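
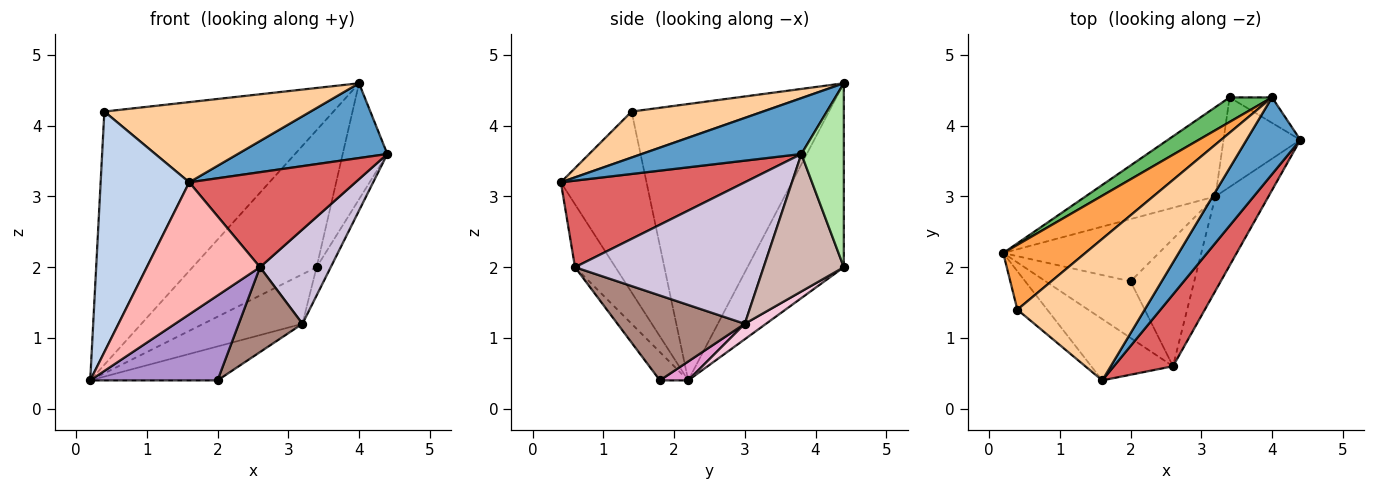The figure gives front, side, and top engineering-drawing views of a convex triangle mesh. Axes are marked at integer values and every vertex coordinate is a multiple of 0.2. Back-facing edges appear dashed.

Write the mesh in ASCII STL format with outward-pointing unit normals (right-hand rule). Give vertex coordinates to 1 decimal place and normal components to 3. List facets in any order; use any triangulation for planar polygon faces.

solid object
 facet normal 0.597 -0.559 0.575
  outer loop
   vertex 4.0 4.4 4.6
   vertex 1.6 0.4 3.2
   vertex 4.4 3.8 3.6
  endloop
 endfacet
 facet normal -0.690 -0.714 -0.114
  outer loop
   vertex 0.4 1.4 4.2
   vertex 0.2 2.2 0.4
   vertex 1.6 0.4 3.2
  endloop
 endfacet
 facet normal -0.641 0.744 0.190
  outer loop
   vertex 0.4 1.4 4.2
   vertex 4.0 4.4 4.6
   vertex 0.2 2.2 0.4
  endloop
 endfacet
 facet normal 0.300 -0.470 0.830
  outer loop
   vertex 0.4 1.4 4.2
   vertex 1.6 0.4 3.2
   vertex 4.0 4.4 4.6
  endloop
 endfacet
 facet normal -0.608 0.782 0.140
  outer loop
   vertex 3.4 4.4 2.0
   vertex 0.2 2.2 0.4
   vertex 4.0 4.4 4.6
  endloop
 endfacet
 facet normal 0.681 0.716 -0.157
  outer loop
   vertex 3.4 4.4 2.0
   vertex 4.0 4.4 4.6
   vertex 4.4 3.8 3.6
  endloop
 endfacet
 facet normal 0.662 -0.598 0.452
  outer loop
   vertex 2.6 0.6 2.0
   vertex 4.4 3.8 3.6
   vertex 1.6 0.4 3.2
  endloop
 endfacet
 facet normal -0.308 -0.863 -0.401
  outer loop
   vertex 2.6 0.6 2.0
   vertex 1.6 0.4 3.2
   vertex 0.2 2.2 0.4
  endloop
 endfacet
 facet normal -0.182 -0.818 -0.545
  outer loop
   vertex 2.6 0.6 2.0
   vertex 0.2 2.2 0.4
   vertex 2.0 1.8 0.4
  endloop
 endfacet
 facet normal 0.883 -0.331 -0.331
  outer loop
   vertex 3.2 3.0 1.2
   vertex 4.4 3.8 3.6
   vertex 2.6 0.6 2.0
  endloop
 endfacet
 facet normal 0.743 -0.371 -0.557
  outer loop
   vertex 3.2 3.0 1.2
   vertex 2.6 0.6 2.0
   vertex 2.0 1.8 0.4
  endloop
 endfacet
 facet normal 0.863 0.152 -0.482
  outer loop
   vertex 3.2 3.0 1.2
   vertex 3.4 4.4 2.0
   vertex 4.4 3.8 3.6
  endloop
 endfacet
 facet normal 0.106 0.476 -0.873
  outer loop
   vertex 3.2 3.0 1.2
   vertex 2.0 1.8 0.4
   vertex 0.2 2.2 0.4
  endloop
 endfacet
 facet normal 0.103 0.482 -0.870
  outer loop
   vertex 3.2 3.0 1.2
   vertex 0.2 2.2 0.4
   vertex 3.4 4.4 2.0
  endloop
 endfacet
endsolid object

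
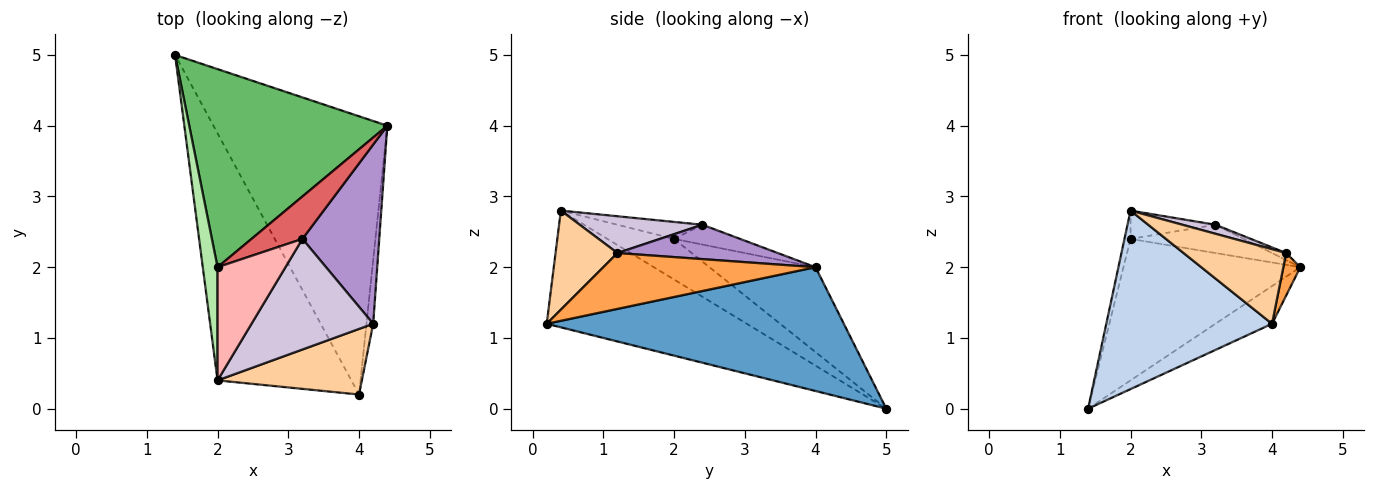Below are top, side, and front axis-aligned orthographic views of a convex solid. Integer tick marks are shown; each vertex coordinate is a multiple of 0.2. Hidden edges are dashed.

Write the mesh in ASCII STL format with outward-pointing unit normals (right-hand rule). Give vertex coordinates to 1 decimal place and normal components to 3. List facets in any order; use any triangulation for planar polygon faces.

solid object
 facet normal 0.576 0.110 -0.810
  outer loop
   vertex 4.0 0.2 1.2
   vertex 1.4 5.0 0.0
   vertex 4.4 4.0 2.0
  endloop
 endfacet
 facet normal -0.577 -0.478 -0.662
  outer loop
   vertex 4.0 0.2 1.2
   vertex 2.0 0.4 2.8
   vertex 1.4 5.0 0.0
  endloop
 endfacet
 facet normal 0.990 -0.079 -0.119
  outer loop
   vertex 4.2 1.2 2.2
   vertex 4.0 0.2 1.2
   vertex 4.4 4.0 2.0
  endloop
 endfacet
 facet normal 0.413 -0.684 0.601
  outer loop
   vertex 4.2 1.2 2.2
   vertex 2.0 0.4 2.8
   vertex 4.0 0.2 1.2
  endloop
 endfacet
 facet normal -0.329 0.549 0.768
  outer loop
   vertex 2.0 2.0 2.4
   vertex 4.4 4.0 2.0
   vertex 1.4 5.0 0.0
  endloop
 endfacet
 facet normal -0.936 0.085 0.341
  outer loop
   vertex 2.0 2.0 2.4
   vertex 1.4 5.0 0.0
   vertex 2.0 0.4 2.8
  endloop
 endfacet
 facet normal -0.308 0.528 0.792
  outer loop
   vertex 3.2 2.4 2.6
   vertex 4.4 4.0 2.0
   vertex 2.0 2.0 2.4
  endloop
 endfacet
 facet normal -0.236 0.236 0.943
  outer loop
   vertex 3.2 2.4 2.6
   vertex 2.0 2.0 2.4
   vertex 2.0 0.4 2.8
  endloop
 endfacet
 facet normal 0.408 0.036 0.912
  outer loop
   vertex 3.2 2.4 2.6
   vertex 4.2 1.2 2.2
   vertex 4.4 4.0 2.0
  endloop
 endfacet
 facet normal 0.289 -0.078 0.954
  outer loop
   vertex 3.2 2.4 2.6
   vertex 2.0 0.4 2.8
   vertex 4.2 1.2 2.2
  endloop
 endfacet
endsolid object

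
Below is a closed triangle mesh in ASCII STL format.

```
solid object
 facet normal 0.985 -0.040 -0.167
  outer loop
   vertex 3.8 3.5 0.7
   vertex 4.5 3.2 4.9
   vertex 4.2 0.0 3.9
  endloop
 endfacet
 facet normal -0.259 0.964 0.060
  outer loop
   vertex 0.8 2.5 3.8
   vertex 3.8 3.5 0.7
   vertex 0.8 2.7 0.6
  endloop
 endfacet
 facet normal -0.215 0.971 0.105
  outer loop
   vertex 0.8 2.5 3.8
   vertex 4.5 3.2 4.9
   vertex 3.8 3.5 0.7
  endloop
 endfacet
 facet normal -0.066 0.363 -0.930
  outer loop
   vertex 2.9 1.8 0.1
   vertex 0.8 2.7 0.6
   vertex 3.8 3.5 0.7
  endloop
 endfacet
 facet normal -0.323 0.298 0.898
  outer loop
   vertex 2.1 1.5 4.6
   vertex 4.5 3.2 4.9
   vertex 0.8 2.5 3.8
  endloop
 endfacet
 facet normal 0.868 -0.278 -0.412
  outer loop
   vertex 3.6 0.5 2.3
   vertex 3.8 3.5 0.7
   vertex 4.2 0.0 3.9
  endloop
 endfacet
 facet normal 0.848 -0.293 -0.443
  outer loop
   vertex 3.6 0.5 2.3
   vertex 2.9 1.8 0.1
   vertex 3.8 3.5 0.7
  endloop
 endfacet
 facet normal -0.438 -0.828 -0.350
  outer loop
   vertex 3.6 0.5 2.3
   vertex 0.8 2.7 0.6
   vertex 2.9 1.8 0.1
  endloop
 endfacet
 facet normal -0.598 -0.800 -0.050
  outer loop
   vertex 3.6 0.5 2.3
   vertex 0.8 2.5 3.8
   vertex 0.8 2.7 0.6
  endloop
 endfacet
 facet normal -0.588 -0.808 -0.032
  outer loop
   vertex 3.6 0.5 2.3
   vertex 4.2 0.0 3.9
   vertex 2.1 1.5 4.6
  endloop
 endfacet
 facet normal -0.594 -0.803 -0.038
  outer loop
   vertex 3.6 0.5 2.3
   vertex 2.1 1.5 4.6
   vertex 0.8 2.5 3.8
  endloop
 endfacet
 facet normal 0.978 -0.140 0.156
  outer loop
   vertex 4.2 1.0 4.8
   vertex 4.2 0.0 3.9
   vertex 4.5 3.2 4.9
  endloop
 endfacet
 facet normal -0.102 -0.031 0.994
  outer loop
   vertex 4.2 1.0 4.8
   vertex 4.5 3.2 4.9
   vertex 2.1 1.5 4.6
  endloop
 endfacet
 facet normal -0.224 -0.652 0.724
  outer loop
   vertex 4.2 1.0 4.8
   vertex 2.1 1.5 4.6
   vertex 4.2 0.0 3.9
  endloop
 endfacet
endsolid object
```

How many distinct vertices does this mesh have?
9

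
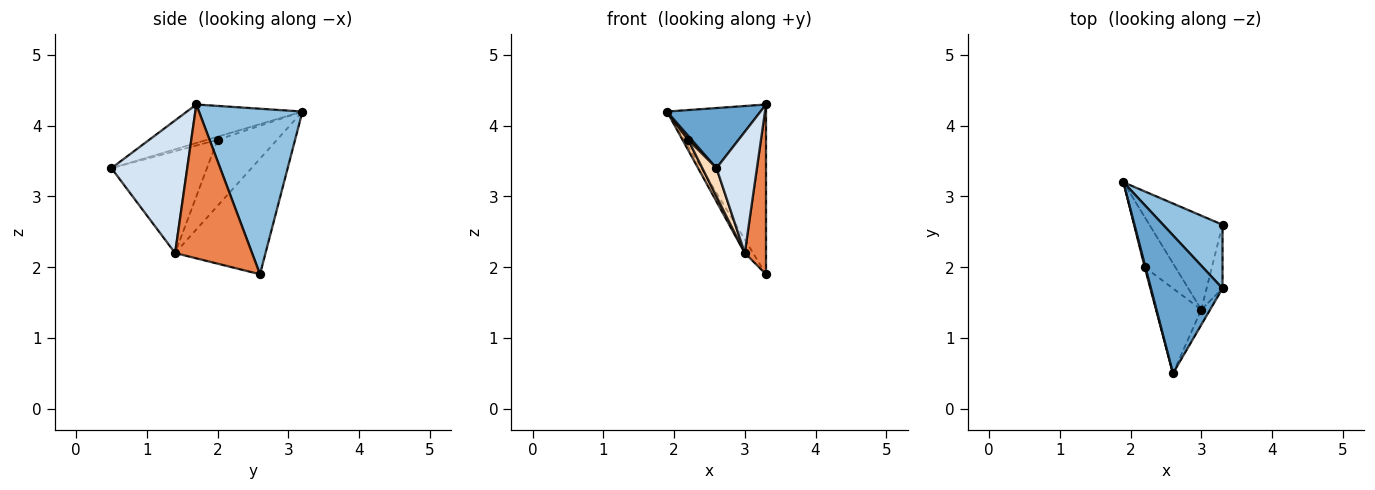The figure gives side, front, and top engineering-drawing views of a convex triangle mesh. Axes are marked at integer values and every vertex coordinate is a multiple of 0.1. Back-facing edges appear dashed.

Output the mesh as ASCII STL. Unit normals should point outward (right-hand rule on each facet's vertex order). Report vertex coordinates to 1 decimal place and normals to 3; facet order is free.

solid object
 facet normal -0.443 -0.358 0.822
  outer loop
   vertex 2.6 0.5 3.4
   vertex 3.3 1.7 4.3
   vertex 1.9 3.2 4.2
  endloop
 endfacet
 facet normal 0.699 0.669 0.251
  outer loop
   vertex 3.3 2.6 1.9
   vertex 1.9 3.2 4.2
   vertex 3.3 1.7 4.3
  endloop
 endfacet
 facet normal -0.843 0.077 -0.533
  outer loop
   vertex 3.0 1.4 2.2
   vertex 1.9 3.2 4.2
   vertex 3.3 2.6 1.9
  endloop
 endfacet
 facet normal 0.881 -0.470 -0.059
  outer loop
   vertex 3.0 1.4 2.2
   vertex 3.3 1.7 4.3
   vertex 2.6 0.5 3.4
  endloop
 endfacet
 facet normal 0.959 -0.265 -0.099
  outer loop
   vertex 3.0 1.4 2.2
   vertex 3.3 2.6 1.9
   vertex 3.3 1.7 4.3
  endloop
 endfacet
 facet normal -0.923 -0.308 0.231
  outer loop
   vertex 2.2 2.0 3.8
   vertex 2.6 0.5 3.4
   vertex 1.9 3.2 4.2
  endloop
 endfacet
 facet normal -0.904 -0.086 -0.420
  outer loop
   vertex 2.2 2.0 3.8
   vertex 1.9 3.2 4.2
   vertex 3.0 1.4 2.2
  endloop
 endfacet
 facet normal -0.906 -0.134 -0.402
  outer loop
   vertex 2.2 2.0 3.8
   vertex 3.0 1.4 2.2
   vertex 2.6 0.5 3.4
  endloop
 endfacet
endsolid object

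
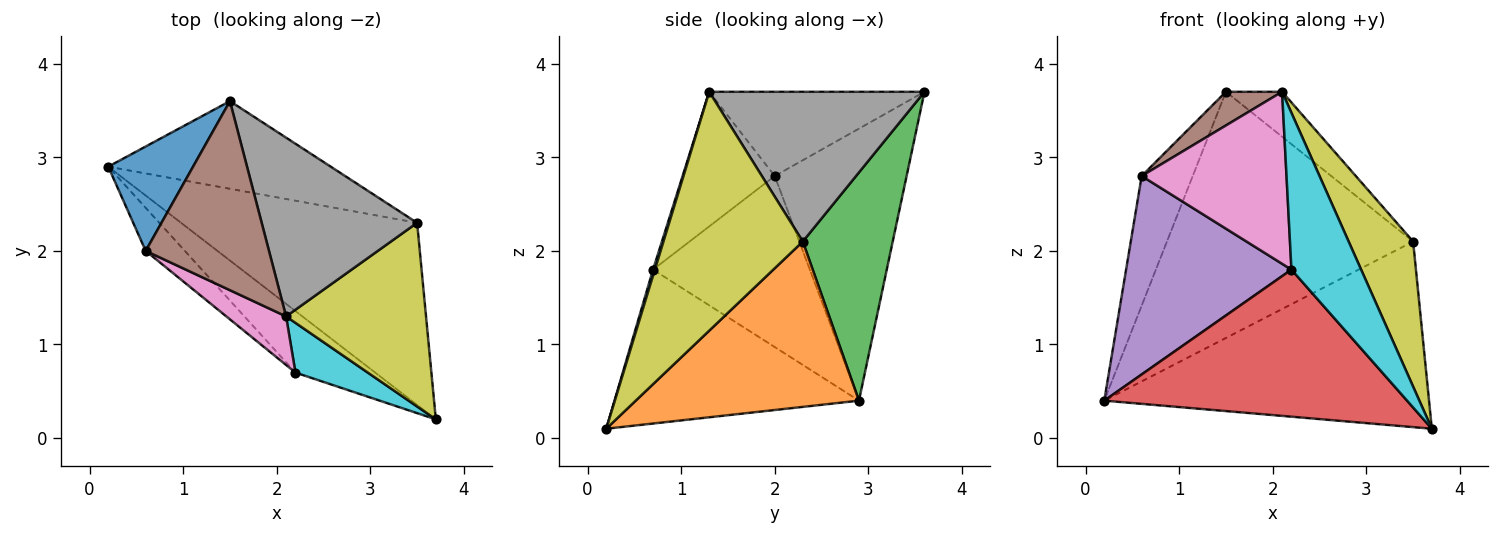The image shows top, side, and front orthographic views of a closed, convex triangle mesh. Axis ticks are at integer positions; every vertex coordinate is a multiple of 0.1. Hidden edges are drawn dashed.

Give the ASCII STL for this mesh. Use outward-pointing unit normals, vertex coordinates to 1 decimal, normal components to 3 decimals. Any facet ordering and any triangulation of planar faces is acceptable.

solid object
 facet normal -0.895 0.347 0.279
  outer loop
   vertex 0.6 2.0 2.8
   vertex 1.5 3.6 3.7
   vertex 0.2 2.9 0.4
  endloop
 endfacet
 facet normal 0.440 0.641 -0.629
  outer loop
   vertex 3.5 2.3 2.1
   vertex 3.7 0.2 0.1
   vertex 0.2 2.9 0.4
  endloop
 endfacet
 facet normal 0.325 0.891 -0.317
  outer loop
   vertex 3.5 2.3 2.1
   vertex 0.2 2.9 0.4
   vertex 1.5 3.6 3.7
  endloop
 endfacet
 facet normal -0.597 -0.740 -0.309
  outer loop
   vertex 2.2 0.7 1.8
   vertex 0.2 2.9 0.4
   vertex 3.7 0.2 0.1
  endloop
 endfacet
 facet normal -0.680 -0.717 -0.156
  outer loop
   vertex 2.2 0.7 1.8
   vertex 0.6 2.0 2.8
   vertex 0.2 2.9 0.4
  endloop
 endfacet
 facet normal -0.558 -0.146 0.817
  outer loop
   vertex 2.1 1.3 3.7
   vertex 1.5 3.6 3.7
   vertex 0.6 2.0 2.8
  endloop
 endfacet
 facet normal -0.522 -0.821 0.232
  outer loop
   vertex 2.1 1.3 3.7
   vertex 0.6 2.0 2.8
   vertex 2.2 0.7 1.8
  endloop
 endfacet
 facet normal 0.683 0.178 0.709
  outer loop
   vertex 2.1 1.3 3.7
   vertex 3.5 2.3 2.1
   vertex 1.5 3.6 3.7
  endloop
 endfacet
 facet normal 0.801 -0.371 0.469
  outer loop
   vertex 2.1 1.3 3.7
   vertex 3.7 0.2 0.1
   vertex 3.5 2.3 2.1
  endloop
 endfacet
 facet normal 0.025 -0.953 0.302
  outer loop
   vertex 2.1 1.3 3.7
   vertex 2.2 0.7 1.8
   vertex 3.7 0.2 0.1
  endloop
 endfacet
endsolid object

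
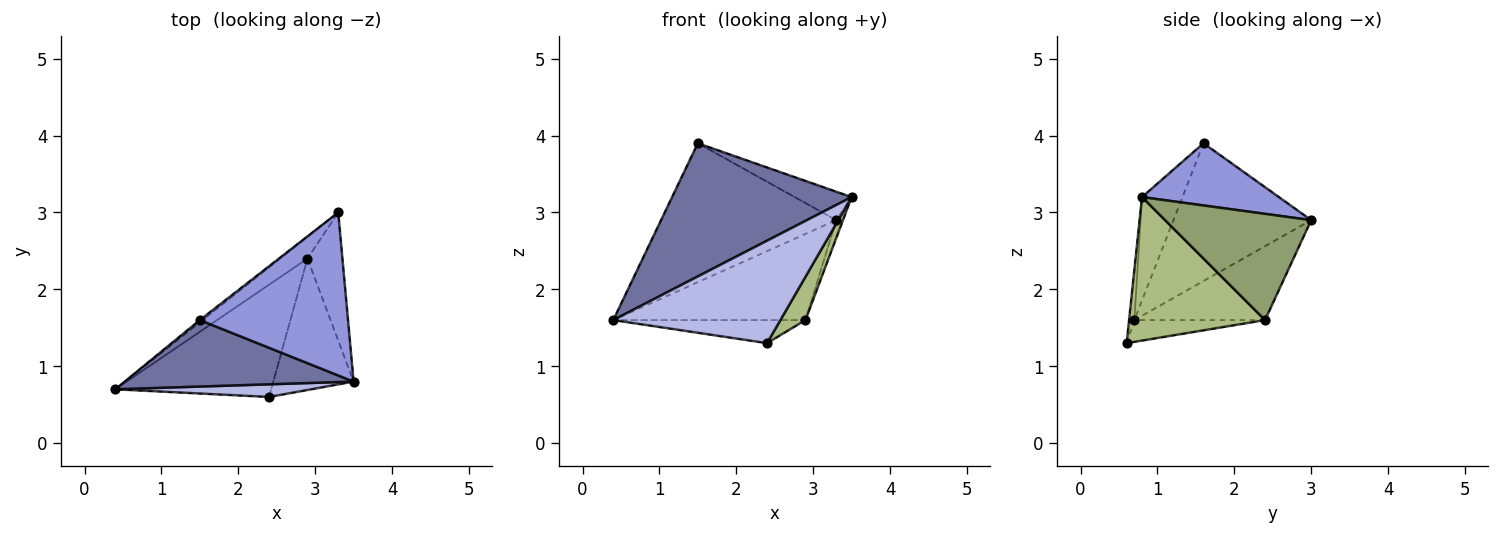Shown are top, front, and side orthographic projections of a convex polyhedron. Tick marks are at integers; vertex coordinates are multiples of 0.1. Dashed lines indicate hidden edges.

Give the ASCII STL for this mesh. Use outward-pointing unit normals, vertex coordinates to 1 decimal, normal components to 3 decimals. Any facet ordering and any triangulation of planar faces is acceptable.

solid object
 facet normal -0.198 -0.877 0.438
  outer loop
   vertex 1.5 1.6 3.9
   vertex 0.4 0.7 1.6
   vertex 3.5 0.8 3.2
  endloop
 endfacet
 facet normal -0.618 0.786 -0.012
  outer loop
   vertex 1.5 1.6 3.9
   vertex 3.3 3.0 2.9
   vertex 0.4 0.7 1.6
  endloop
 endfacet
 facet normal 0.382 0.159 0.910
  outer loop
   vertex 1.5 1.6 3.9
   vertex 3.5 0.8 3.2
   vertex 3.3 3.0 2.9
  endloop
 endfacet
 facet normal -0.031 -0.992 0.122
  outer loop
   vertex 2.4 0.6 1.3
   vertex 3.5 0.8 3.2
   vertex 0.4 0.7 1.6
  endloop
 endfacet
 facet normal 0.949 0.044 -0.312
  outer loop
   vertex 2.9 2.4 1.6
   vertex 3.3 3.0 2.9
   vertex 3.5 0.8 3.2
  endloop
 endfacet
 facet normal 0.862 -0.159 -0.482
  outer loop
   vertex 2.9 2.4 1.6
   vertex 3.5 0.8 3.2
   vertex 2.4 0.6 1.3
  endloop
 endfacet
 facet normal -0.550 0.809 -0.204
  outer loop
   vertex 2.9 2.4 1.6
   vertex 0.4 0.7 1.6
   vertex 3.3 3.0 2.9
  endloop
 endfacet
 facet normal -0.136 0.199 -0.970
  outer loop
   vertex 2.9 2.4 1.6
   vertex 2.4 0.6 1.3
   vertex 0.4 0.7 1.6
  endloop
 endfacet
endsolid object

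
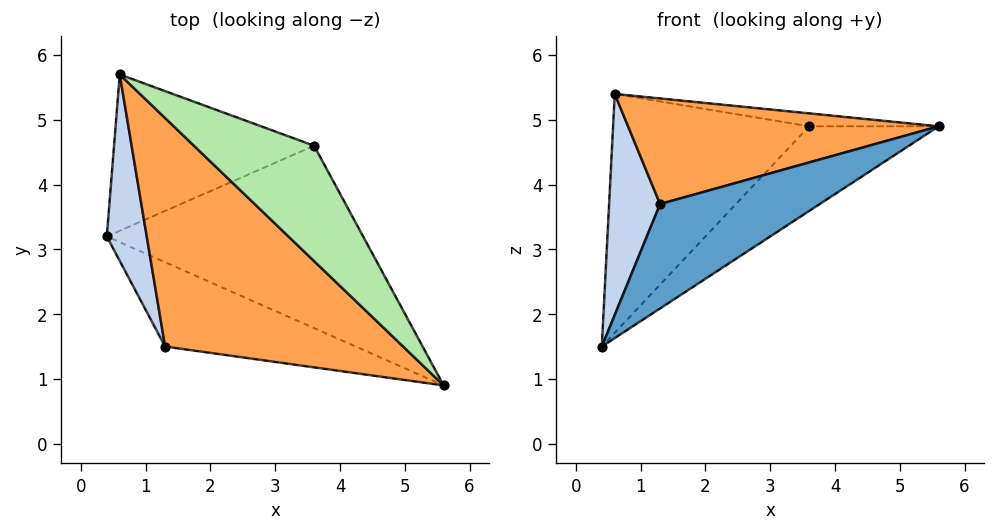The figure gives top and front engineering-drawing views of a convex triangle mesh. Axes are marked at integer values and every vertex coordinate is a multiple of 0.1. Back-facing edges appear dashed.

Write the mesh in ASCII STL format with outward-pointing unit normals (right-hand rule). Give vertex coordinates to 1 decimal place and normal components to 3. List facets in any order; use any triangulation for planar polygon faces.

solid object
 facet normal 0.067 -0.776 -0.627
  outer loop
   vertex 1.3 1.5 3.7
   vertex 0.4 3.2 1.5
   vertex 5.6 0.9 4.9
  endloop
 endfacet
 facet normal -0.949 -0.240 0.203
  outer loop
   vertex 1.3 1.5 3.7
   vertex 0.6 5.7 5.4
   vertex 0.4 3.2 1.5
  endloop
 endfacet
 facet normal -0.298 -0.400 0.867
  outer loop
   vertex 1.3 1.5 3.7
   vertex 5.6 0.9 4.9
   vertex 0.6 5.7 5.4
  endloop
 endfacet
 facet normal 0.615 0.332 -0.715
  outer loop
   vertex 3.6 4.6 4.9
   vertex 5.6 0.9 4.9
   vertex 0.4 3.2 1.5
  endloop
 endfacet
 facet normal 0.211 0.818 -0.535
  outer loop
   vertex 3.6 4.6 4.9
   vertex 0.4 3.2 1.5
   vertex 0.6 5.7 5.4
  endloop
 endfacet
 facet normal 0.202 0.109 0.973
  outer loop
   vertex 3.6 4.6 4.9
   vertex 0.6 5.7 5.4
   vertex 5.6 0.9 4.9
  endloop
 endfacet
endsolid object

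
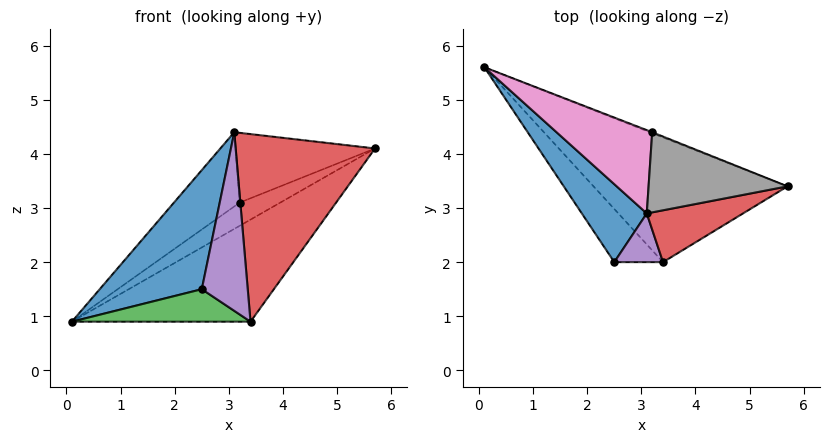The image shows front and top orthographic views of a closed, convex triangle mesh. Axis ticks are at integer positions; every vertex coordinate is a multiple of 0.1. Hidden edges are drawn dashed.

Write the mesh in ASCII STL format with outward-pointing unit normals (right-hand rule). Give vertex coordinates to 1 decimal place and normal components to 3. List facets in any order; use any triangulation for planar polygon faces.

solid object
 facet normal -0.812 -0.488 0.320
  outer loop
   vertex 3.1 2.9 4.4
   vertex 0.1 5.6 0.9
   vertex 2.5 2.0 1.5
  endloop
 endfacet
 facet normal 0.568 0.521 -0.637
  outer loop
   vertex 3.4 2.0 0.9
   vertex 0.1 5.6 0.9
   vertex 5.7 3.4 4.1
  endloop
 endfacet
 facet normal -0.494 -0.453 -0.742
  outer loop
   vertex 3.4 2.0 0.9
   vertex 2.5 2.0 1.5
   vertex 0.1 5.6 0.9
  endloop
 endfacet
 facet normal 0.211 -0.942 0.260
  outer loop
   vertex 3.4 2.0 0.9
   vertex 5.7 3.4 4.1
   vertex 3.1 2.9 4.4
  endloop
 endfacet
 facet normal 0.173 -0.950 0.259
  outer loop
   vertex 3.4 2.0 0.9
   vertex 3.1 2.9 4.4
   vertex 2.5 2.0 1.5
  endloop
 endfacet
 facet normal 0.384 0.922 -0.038
  outer loop
   vertex 3.2 4.4 3.1
   vertex 5.7 3.4 4.1
   vertex 0.1 5.6 0.9
  endloop
 endfacet
 facet normal -0.263 0.642 0.720
  outer loop
   vertex 3.2 4.4 3.1
   vertex 0.1 5.6 0.9
   vertex 3.1 2.9 4.4
  endloop
 endfacet
 facet normal -0.039 0.656 0.754
  outer loop
   vertex 3.2 4.4 3.1
   vertex 3.1 2.9 4.4
   vertex 5.7 3.4 4.1
  endloop
 endfacet
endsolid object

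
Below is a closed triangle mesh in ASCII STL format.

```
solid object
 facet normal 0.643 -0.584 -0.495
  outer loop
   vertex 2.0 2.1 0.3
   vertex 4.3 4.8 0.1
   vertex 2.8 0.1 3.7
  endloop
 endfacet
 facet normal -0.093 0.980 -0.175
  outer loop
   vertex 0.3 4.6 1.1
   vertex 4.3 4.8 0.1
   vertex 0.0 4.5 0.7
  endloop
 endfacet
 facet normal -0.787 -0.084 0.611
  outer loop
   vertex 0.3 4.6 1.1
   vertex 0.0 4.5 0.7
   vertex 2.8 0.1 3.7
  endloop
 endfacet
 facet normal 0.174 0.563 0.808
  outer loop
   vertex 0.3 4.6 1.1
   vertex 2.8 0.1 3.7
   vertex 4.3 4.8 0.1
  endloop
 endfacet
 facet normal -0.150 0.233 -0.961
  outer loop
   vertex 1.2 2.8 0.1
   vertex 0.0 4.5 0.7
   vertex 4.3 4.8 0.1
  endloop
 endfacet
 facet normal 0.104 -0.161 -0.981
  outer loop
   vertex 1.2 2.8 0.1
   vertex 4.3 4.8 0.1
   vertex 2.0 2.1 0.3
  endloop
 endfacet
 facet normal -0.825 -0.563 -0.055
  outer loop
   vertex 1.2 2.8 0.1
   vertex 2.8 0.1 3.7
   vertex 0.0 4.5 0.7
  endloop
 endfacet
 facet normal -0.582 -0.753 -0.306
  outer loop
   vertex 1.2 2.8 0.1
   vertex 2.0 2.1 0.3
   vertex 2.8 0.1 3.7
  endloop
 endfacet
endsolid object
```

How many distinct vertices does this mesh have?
6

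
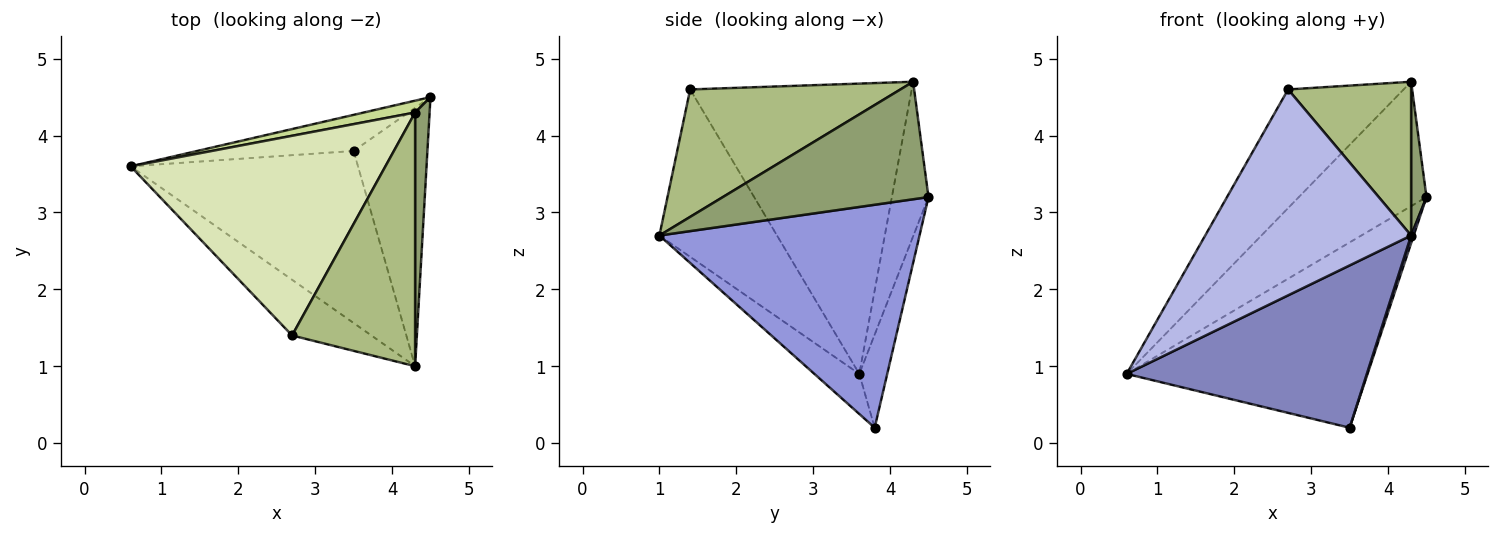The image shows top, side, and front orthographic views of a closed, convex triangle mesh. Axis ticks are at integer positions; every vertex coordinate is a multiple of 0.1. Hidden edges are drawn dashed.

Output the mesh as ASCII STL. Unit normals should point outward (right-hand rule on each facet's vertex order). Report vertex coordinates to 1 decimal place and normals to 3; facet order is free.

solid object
 facet normal -0.113 0.975 -0.190
  outer loop
   vertex 3.5 3.8 0.2
   vertex 0.6 3.6 0.9
   vertex 4.5 4.5 3.2
  endloop
 endfacet
 facet normal -0.127 -0.681 -0.722
  outer loop
   vertex 3.5 3.8 0.2
   vertex 4.3 1.0 2.7
   vertex 0.6 3.6 0.9
  endloop
 endfacet
 facet normal 0.949 -0.009 -0.314
  outer loop
   vertex 3.5 3.8 0.2
   vertex 4.5 4.5 3.2
   vertex 4.3 1.0 2.7
  endloop
 endfacet
 facet normal -0.483 -0.845 -0.229
  outer loop
   vertex 2.7 1.4 4.6
   vertex 0.6 3.6 0.9
   vertex 4.3 1.0 2.7
  endloop
 endfacet
 facet normal 0.990 -0.074 0.122
  outer loop
   vertex 4.3 4.3 4.7
   vertex 4.3 1.0 2.7
   vertex 4.5 4.5 3.2
  endloop
 endfacet
 facet normal 0.663 -0.388 0.640
  outer loop
   vertex 4.3 4.3 4.7
   vertex 2.7 1.4 4.6
   vertex 4.3 1.0 2.7
  endloop
 endfacet
 facet normal -0.275 0.957 0.091
  outer loop
   vertex 4.3 4.3 4.7
   vertex 4.5 4.5 3.2
   vertex 0.6 3.6 0.9
  endloop
 endfacet
 facet normal -0.700 0.365 0.614
  outer loop
   vertex 4.3 4.3 4.7
   vertex 0.6 3.6 0.9
   vertex 2.7 1.4 4.6
  endloop
 endfacet
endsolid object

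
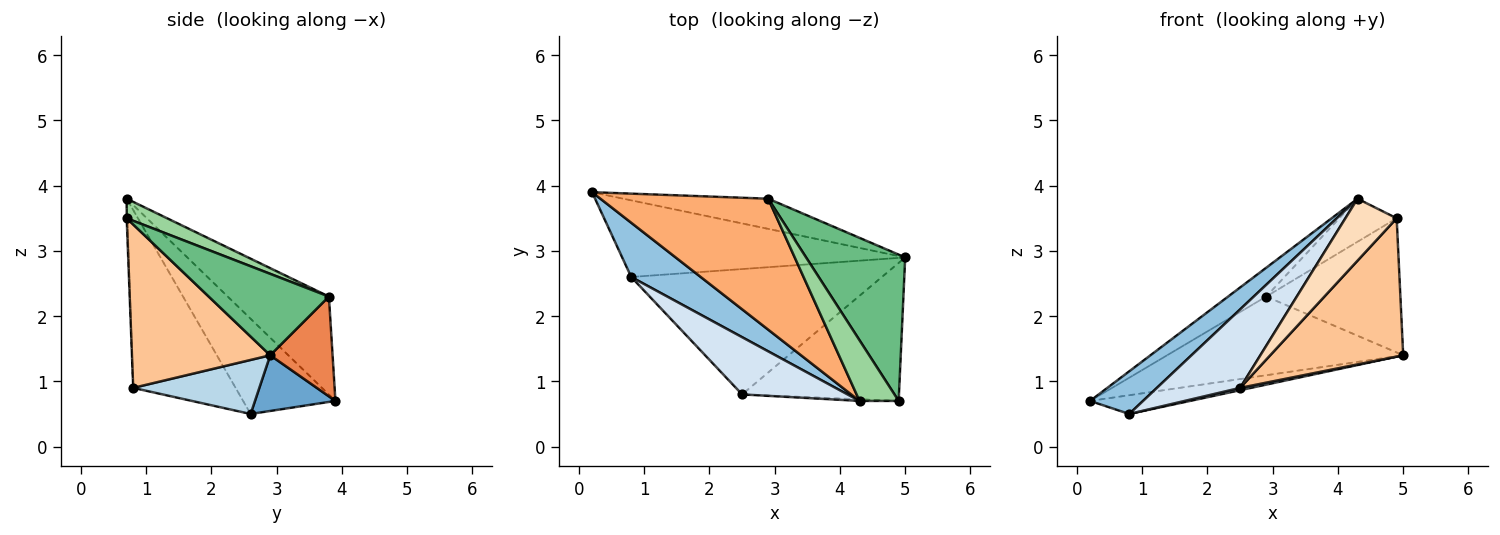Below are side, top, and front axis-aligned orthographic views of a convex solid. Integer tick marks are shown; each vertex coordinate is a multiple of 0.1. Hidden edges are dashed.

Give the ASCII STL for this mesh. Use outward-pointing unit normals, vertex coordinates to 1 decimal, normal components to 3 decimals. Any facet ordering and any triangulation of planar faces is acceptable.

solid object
 facet normal 0.188 0.233 -0.954
  outer loop
   vertex 0.8 2.6 0.5
   vertex 0.2 3.9 0.7
   vertex 5.0 2.9 1.4
  endloop
 endfacet
 facet normal -0.733 -0.421 0.535
  outer loop
   vertex 0.8 2.6 0.5
   vertex 4.3 0.7 3.8
   vertex 0.2 3.9 0.7
  endloop
 endfacet
 facet normal 0.211 -0.018 -0.977
  outer loop
   vertex 2.5 0.8 0.9
   vertex 0.8 2.6 0.5
   vertex 5.0 2.9 1.4
  endloop
 endfacet
 facet normal -0.705 -0.573 0.418
  outer loop
   vertex 2.5 0.8 0.9
   vertex 4.3 0.7 3.8
   vertex 0.8 2.6 0.5
  endloop
 endfacet
 facet normal 0.240 0.907 -0.348
  outer loop
   vertex 2.9 3.8 2.3
   vertex 5.0 2.9 1.4
   vertex 0.2 3.9 0.7
  endloop
 endfacet
 facet normal -0.496 0.187 0.848
  outer loop
   vertex 2.9 3.8 2.3
   vertex 0.2 3.9 0.7
   vertex 4.3 0.7 3.8
  endloop
 endfacet
 facet normal 0.593 -0.570 -0.569
  outer loop
   vertex 4.9 0.7 3.5
   vertex 2.5 0.8 0.9
   vertex 5.0 2.9 1.4
  endloop
 endfacet
 facet normal -0.013 -1.000 -0.026
  outer loop
   vertex 4.9 0.7 3.5
   vertex 4.3 0.7 3.8
   vertex 2.5 0.8 0.9
  endloop
 endfacet
 facet normal 0.518 0.578 0.630
  outer loop
   vertex 4.9 0.7 3.5
   vertex 5.0 2.9 1.4
   vertex 2.9 3.8 2.3
  endloop
 endfacet
 facet normal 0.378 0.536 0.755
  outer loop
   vertex 4.9 0.7 3.5
   vertex 2.9 3.8 2.3
   vertex 4.3 0.7 3.8
  endloop
 endfacet
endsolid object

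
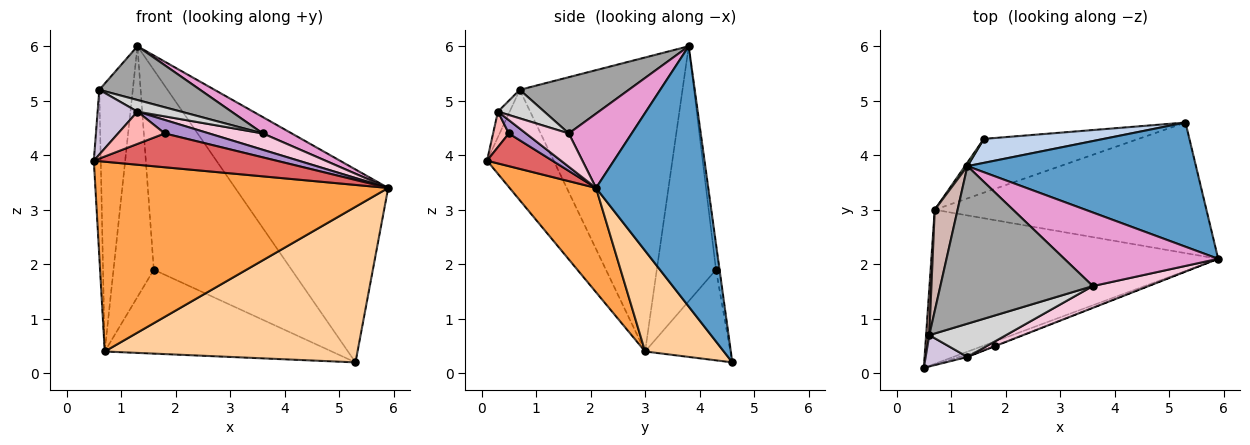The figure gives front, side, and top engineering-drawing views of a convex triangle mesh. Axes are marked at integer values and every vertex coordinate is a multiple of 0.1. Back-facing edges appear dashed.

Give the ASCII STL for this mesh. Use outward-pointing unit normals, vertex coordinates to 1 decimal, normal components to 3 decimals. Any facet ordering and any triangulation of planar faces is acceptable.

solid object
 facet normal 0.525 0.716 0.461
  outer loop
   vertex 5.3 4.6 0.2
   vertex 1.3 3.8 6.0
   vertex 5.9 2.1 3.4
  endloop
 endfacet
 facet normal -0.026 0.993 0.119
  outer loop
   vertex 1.6 4.3 1.9
   vertex 1.3 3.8 6.0
   vertex 5.3 4.6 0.2
  endloop
 endfacet
 facet normal 0.223 -0.757 -0.614
  outer loop
   vertex 0.7 3.0 0.4
   vertex 5.9 2.1 3.4
   vertex 0.5 0.1 3.9
  endloop
 endfacet
 facet normal 0.232 -0.745 -0.625
  outer loop
   vertex 0.7 3.0 0.4
   vertex 5.3 4.6 0.2
   vertex 5.9 2.1 3.4
  endloop
 endfacet
 facet normal -0.302 0.803 -0.515
  outer loop
   vertex 0.7 3.0 0.4
   vertex 1.6 4.3 1.9
   vertex 5.3 4.6 0.2
  endloop
 endfacet
 facet normal -0.827 0.563 0.008
  outer loop
   vertex 0.7 3.0 0.4
   vertex 1.3 3.8 6.0
   vertex 1.6 4.3 1.9
  endloop
 endfacet
 facet normal 0.335 -0.934 -0.123
  outer loop
   vertex 1.8 0.5 4.4
   vertex 0.5 0.1 3.9
   vertex 5.9 2.1 3.4
  endloop
 endfacet
 facet normal 0.319 -0.945 -0.074
  outer loop
   vertex 1.8 0.5 4.4
   vertex 1.3 0.3 4.8
   vertex 0.5 0.1 3.9
  endloop
 endfacet
 facet normal 0.360 -0.933 -0.016
  outer loop
   vertex 1.8 0.5 4.4
   vertex 5.9 2.1 3.4
   vertex 1.3 0.3 4.8
  endloop
 endfacet
 facet normal -0.256 -0.870 0.421
  outer loop
   vertex 0.6 0.7 5.2
   vertex 0.5 0.1 3.9
   vertex 1.3 0.3 4.8
  endloop
 endfacet
 facet normal -0.994 0.103 0.029
  outer loop
   vertex 0.6 0.7 5.2
   vertex 0.7 3.0 0.4
   vertex 0.5 0.1 3.9
  endloop
 endfacet
 facet normal -0.977 0.201 0.076
  outer loop
   vertex 0.6 0.7 5.2
   vertex 1.3 3.8 6.0
   vertex 0.7 3.0 0.4
  endloop
 endfacet
 facet normal 0.427 -0.196 0.883
  outer loop
   vertex 3.6 1.6 4.4
   vertex 5.9 2.1 3.4
   vertex 1.3 3.8 6.0
  endloop
 endfacet
 facet normal 0.431 -0.541 0.722
  outer loop
   vertex 3.6 1.6 4.4
   vertex 1.3 0.3 4.8
   vertex 5.9 2.1 3.4
  endloop
 endfacet
 facet normal 0.330 -0.305 0.893
  outer loop
   vertex 3.6 1.6 4.4
   vertex 1.3 3.8 6.0
   vertex 0.6 0.7 5.2
  endloop
 endfacet
 facet normal 0.331 -0.312 0.891
  outer loop
   vertex 3.6 1.6 4.4
   vertex 0.6 0.7 5.2
   vertex 1.3 0.3 4.8
  endloop
 endfacet
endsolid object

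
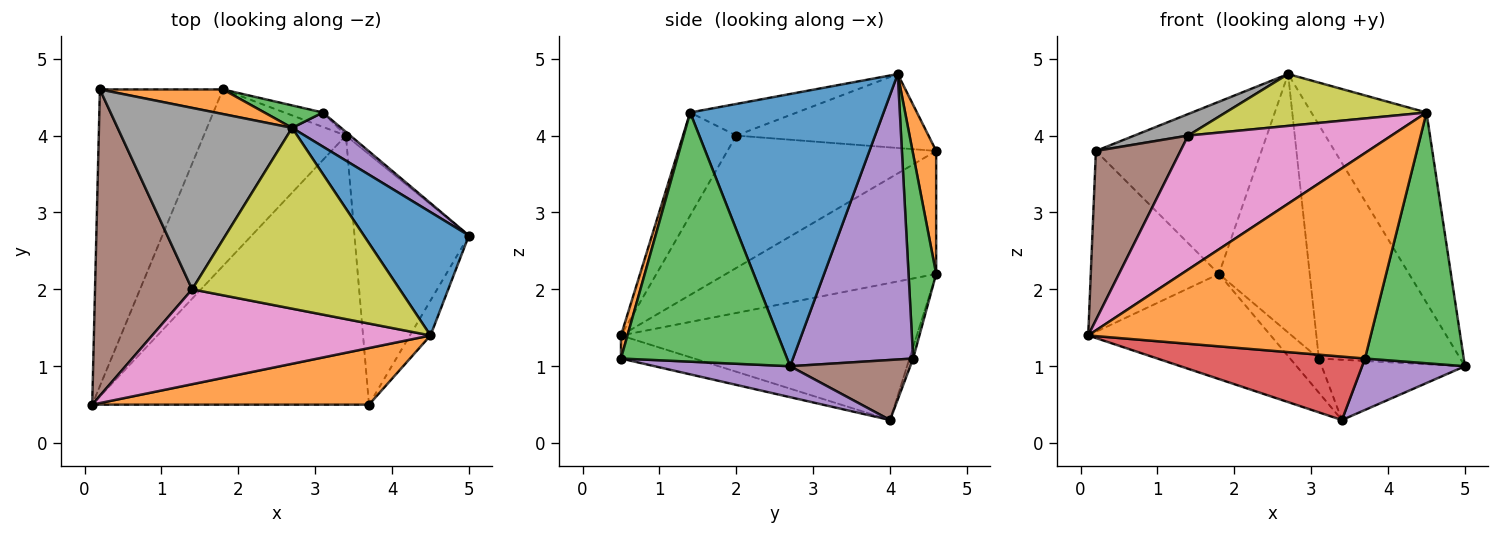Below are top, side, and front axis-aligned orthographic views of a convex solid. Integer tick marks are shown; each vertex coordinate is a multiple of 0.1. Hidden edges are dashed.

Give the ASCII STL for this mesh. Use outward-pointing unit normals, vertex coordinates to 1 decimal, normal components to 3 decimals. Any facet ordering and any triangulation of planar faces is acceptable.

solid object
 facet normal 0.816 0.485 0.315
  outer loop
   vertex 4.5 1.4 4.3
   vertex 5.0 2.7 1.0
   vertex 2.7 4.1 4.8
  endloop
 endfacet
 facet normal 0.022 -0.964 0.266
  outer loop
   vertex 3.7 0.5 1.1
   vertex 4.5 1.4 4.3
   vertex 0.1 0.5 1.4
  endloop
 endfacet
 facet normal 0.857 -0.510 -0.071
  outer loop
   vertex 3.7 0.5 1.1
   vertex 5.0 2.7 1.0
   vertex 4.5 1.4 4.3
  endloop
 endfacet
 facet normal -0.081 -0.229 -0.970
  outer loop
   vertex 3.7 0.5 1.1
   vertex 0.1 0.5 1.4
   vertex 3.4 4.0 0.3
  endloop
 endfacet
 facet normal 0.256 -0.194 -0.947
  outer loop
   vertex 3.7 0.5 1.1
   vertex 3.4 4.0 0.3
   vertex 5.0 2.7 1.0
  endloop
 endfacet
 facet normal -0.766 -0.310 0.562
  outer loop
   vertex 1.4 2.0 4.0
   vertex 0.2 4.6 3.8
   vertex 0.1 0.5 1.4
  endloop
 endfacet
 facet normal -0.209 -0.798 0.565
  outer loop
   vertex 1.4 2.0 4.0
   vertex 0.1 0.5 1.4
   vertex 4.5 1.4 4.3
  endloop
 endfacet
 facet normal -0.388 -0.109 0.915
  outer loop
   vertex 1.4 2.0 4.0
   vertex 2.7 4.1 4.8
   vertex 0.2 4.6 3.8
  endloop
 endfacet
 facet normal -0.145 -0.273 0.951
  outer loop
   vertex 1.4 2.0 4.0
   vertex 4.5 1.4 4.3
   vertex 2.7 4.1 4.8
  endloop
 endfacet
 facet normal -0.649 0.396 -0.649
  outer loop
   vertex 1.8 4.6 2.2
   vertex 0.1 0.5 1.4
   vertex 0.2 4.6 3.8
  endloop
 endfacet
 facet normal -0.638 0.394 -0.662
  outer loop
   vertex 1.8 4.6 2.2
   vertex 3.4 4.0 0.3
   vertex 0.1 0.5 1.4
  endloop
 endfacet
 facet normal 0.140 0.980 0.140
  outer loop
   vertex 1.8 4.6 2.2
   vertex 0.2 4.6 3.8
   vertex 2.7 4.1 4.8
  endloop
 endfacet
 facet normal 0.290 0.953 0.083
  outer loop
   vertex 3.1 4.3 1.1
   vertex 1.8 4.6 2.2
   vertex 2.7 4.1 4.8
  endloop
 endfacet
 facet normal -0.116 0.915 -0.387
  outer loop
   vertex 3.1 4.3 1.1
   vertex 3.4 4.0 0.3
   vertex 1.8 4.6 2.2
  endloop
 endfacet
 facet normal 0.644 0.757 0.111
  outer loop
   vertex 3.1 4.3 1.1
   vertex 2.7 4.1 4.8
   vertex 5.0 2.7 1.0
  endloop
 endfacet
 facet normal 0.642 0.765 -0.046
  outer loop
   vertex 3.1 4.3 1.1
   vertex 5.0 2.7 1.0
   vertex 3.4 4.0 0.3
  endloop
 endfacet
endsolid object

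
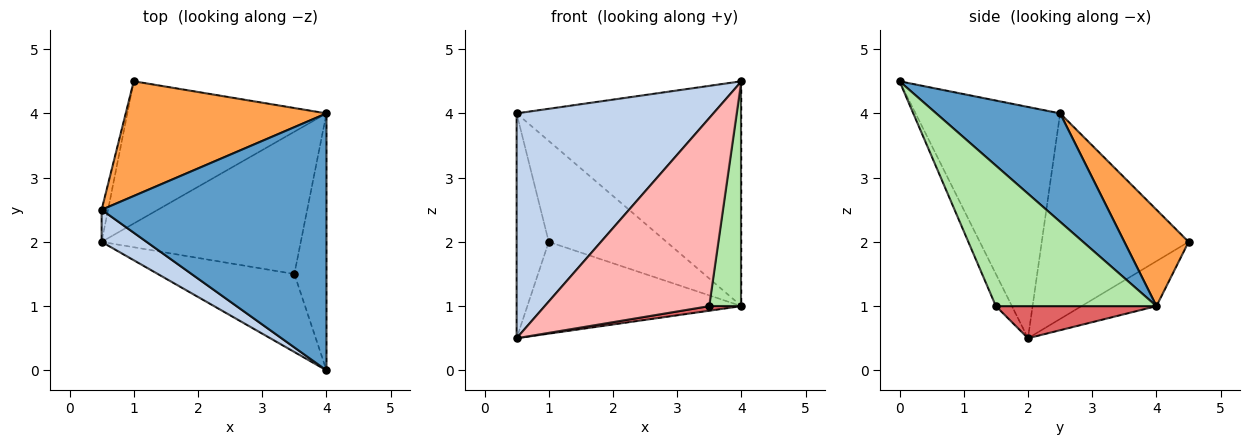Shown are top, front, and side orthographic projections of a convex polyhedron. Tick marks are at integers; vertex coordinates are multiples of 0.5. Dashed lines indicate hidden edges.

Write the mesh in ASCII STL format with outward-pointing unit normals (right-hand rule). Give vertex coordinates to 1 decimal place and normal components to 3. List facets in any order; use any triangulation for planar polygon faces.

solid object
 facet normal 0.341 0.619 0.707
  outer loop
   vertex 4.0 0.0 4.5
   vertex 4.0 4.0 1.0
   vertex 0.5 2.5 4.0
  endloop
 endfacet
 facet normal -0.588 -0.801 0.114
  outer loop
   vertex 0.5 2.0 0.5
   vertex 4.0 0.0 4.5
   vertex 0.5 2.5 4.0
  endloop
 endfacet
 facet normal 0.339 0.622 0.706
  outer loop
   vertex 1.0 4.5 2.0
   vertex 0.5 2.5 4.0
   vertex 4.0 4.0 1.0
  endloop
 endfacet
 facet normal -0.976 0.214 -0.031
  outer loop
   vertex 1.0 4.5 2.0
   vertex 0.5 2.0 0.5
   vertex 0.5 2.5 4.0
  endloop
 endfacet
 facet normal -0.186 0.533 -0.826
  outer loop
   vertex 1.0 4.5 2.0
   vertex 4.0 4.0 1.0
   vertex 0.5 2.0 0.5
  endloop
 endfacet
 facet normal 0.957 -0.191 -0.219
  outer loop
   vertex 3.5 1.5 1.0
   vertex 4.0 4.0 1.0
   vertex 4.0 0.0 4.5
  endloop
 endfacet
 facet normal 0.159 -0.032 -0.987
  outer loop
   vertex 3.5 1.5 1.0
   vertex 0.5 2.0 0.5
   vertex 4.0 4.0 1.0
  endloop
 endfacet
 facet normal -0.090 -0.920 -0.381
  outer loop
   vertex 3.5 1.5 1.0
   vertex 4.0 0.0 4.5
   vertex 0.5 2.0 0.5
  endloop
 endfacet
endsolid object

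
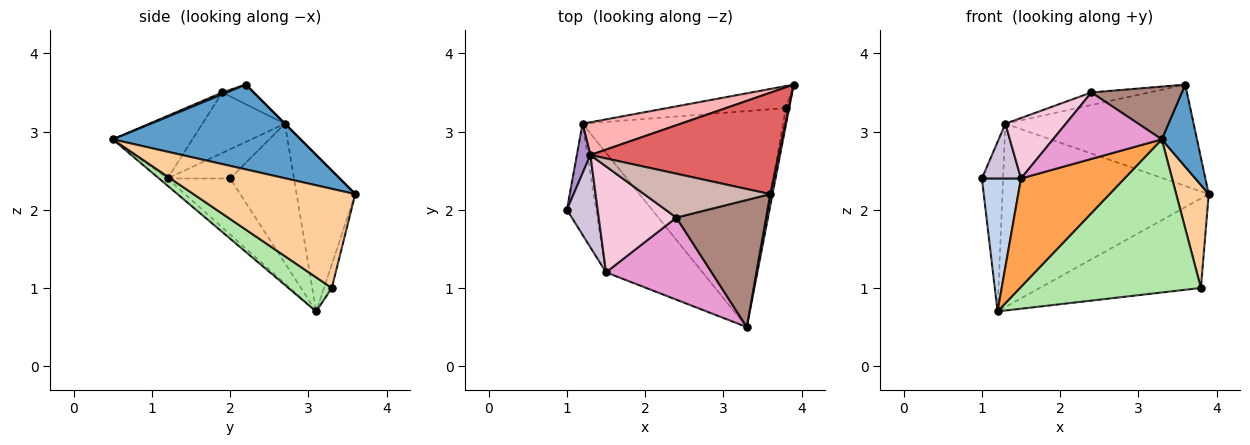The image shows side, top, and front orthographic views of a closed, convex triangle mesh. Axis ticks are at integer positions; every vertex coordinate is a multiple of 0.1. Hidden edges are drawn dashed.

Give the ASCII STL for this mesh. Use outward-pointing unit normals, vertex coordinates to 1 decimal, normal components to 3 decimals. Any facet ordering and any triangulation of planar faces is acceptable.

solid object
 facet normal 0.983 -0.184 0.026
  outer loop
   vertex 3.6 2.2 3.6
   vertex 3.3 0.5 2.9
   vertex 3.9 3.6 2.2
  endloop
 endfacet
 facet normal -0.775 -0.485 -0.405
  outer loop
   vertex 1.5 1.2 2.4
   vertex 1.0 2.0 2.4
   vertex 1.2 3.1 0.7
  endloop
 endfacet
 facet normal -0.055 -0.671 -0.740
  outer loop
   vertex 1.5 1.2 2.4
   vertex 1.2 3.1 0.7
   vertex 3.3 0.5 2.9
  endloop
 endfacet
 facet normal 0.980 -0.197 -0.032
  outer loop
   vertex 3.8 3.3 1.0
   vertex 3.9 3.6 2.2
   vertex 3.3 0.5 2.9
  endloop
 endfacet
 facet normal -0.047 0.970 -0.239
  outer loop
   vertex 3.8 3.3 1.0
   vertex 1.2 3.1 0.7
   vertex 3.9 3.6 2.2
  endloop
 endfacet
 facet normal 0.137 -0.573 -0.808
  outer loop
   vertex 3.8 3.3 1.0
   vertex 3.3 0.5 2.9
   vertex 1.2 3.1 0.7
  endloop
 endfacet
 facet normal 0.000 0.707 0.707
  outer loop
   vertex 1.3 2.7 3.1
   vertex 3.6 2.2 3.6
   vertex 3.9 3.6 2.2
  endloop
 endfacet
 facet normal -0.270 0.948 0.169
  outer loop
   vertex 1.3 2.7 3.1
   vertex 3.9 3.6 2.2
   vertex 1.2 3.1 0.7
  endloop
 endfacet
 facet normal -0.945 0.313 0.092
  outer loop
   vertex 1.3 2.7 3.1
   vertex 1.2 3.1 0.7
   vertex 1.0 2.0 2.4
  endloop
 endfacet
 facet normal -0.632 -0.395 0.666
  outer loop
   vertex 1.3 2.7 3.1
   vertex 1.0 2.0 2.4
   vertex 1.5 1.2 2.4
  endloop
 endfacet
 facet normal 0.019 -0.384 0.923
  outer loop
   vertex 2.4 1.9 3.5
   vertex 3.3 0.5 2.9
   vertex 3.6 2.2 3.6
  endloop
 endfacet
 facet normal -0.147 0.273 0.951
  outer loop
   vertex 2.4 1.9 3.5
   vertex 3.6 2.2 3.6
   vertex 1.3 2.7 3.1
  endloop
 endfacet
 facet normal -0.418 -0.571 0.706
  outer loop
   vertex 2.4 1.9 3.5
   vertex 1.5 1.2 2.4
   vertex 3.3 0.5 2.9
  endloop
 endfacet
 facet normal -0.560 -0.410 0.720
  outer loop
   vertex 2.4 1.9 3.5
   vertex 1.3 2.7 3.1
   vertex 1.5 1.2 2.4
  endloop
 endfacet
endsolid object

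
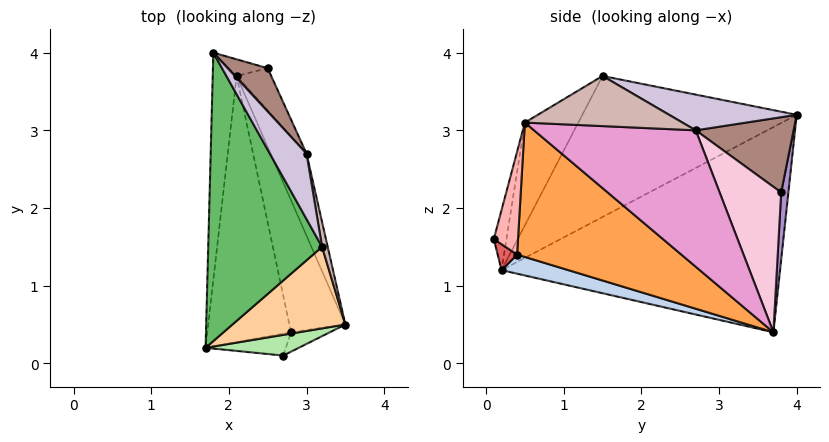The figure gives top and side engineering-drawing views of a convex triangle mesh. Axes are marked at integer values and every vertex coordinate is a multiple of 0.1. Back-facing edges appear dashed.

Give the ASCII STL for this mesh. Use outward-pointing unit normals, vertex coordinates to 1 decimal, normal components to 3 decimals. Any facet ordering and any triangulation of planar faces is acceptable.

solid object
 facet normal -0.990 0.087 -0.115
  outer loop
   vertex 2.1 3.7 0.4
   vertex 1.7 0.2 1.2
   vertex 1.8 4.0 3.2
  endloop
 endfacet
 facet normal 0.216 -0.241 -0.946
  outer loop
   vertex 2.8 0.4 1.4
   vertex 1.7 0.2 1.2
   vertex 2.1 3.7 0.4
  endloop
 endfacet
 facet normal 0.920 0.079 -0.384
  outer loop
   vertex 2.8 0.4 1.4
   vertex 2.1 3.7 0.4
   vertex 3.5 0.5 3.1
  endloop
 endfacet
 facet normal -0.565 -0.542 0.621
  outer loop
   vertex 3.2 1.5 3.7
   vertex 1.7 0.2 1.2
   vertex 3.5 0.5 3.1
  endloop
 endfacet
 facet normal -0.743 -0.296 0.600
  outer loop
   vertex 3.2 1.5 3.7
   vertex 1.8 4.0 3.2
   vertex 1.7 0.2 1.2
  endloop
 endfacet
 facet normal -0.236 -0.900 0.366
  outer loop
   vertex 2.7 0.1 1.6
   vertex 3.5 0.5 3.1
   vertex 1.7 0.2 1.2
  endloop
 endfacet
 facet normal 0.247 -0.593 -0.766
  outer loop
   vertex 2.7 0.1 1.6
   vertex 1.7 0.2 1.2
   vertex 2.8 0.4 1.4
  endloop
 endfacet
 facet normal 0.821 -0.480 -0.310
  outer loop
   vertex 2.7 0.1 1.6
   vertex 2.8 0.4 1.4
   vertex 3.5 0.5 3.1
  endloop
 endfacet
 facet normal 0.154 0.984 -0.089
  outer loop
   vertex 2.5 3.8 2.2
   vertex 2.1 3.7 0.4
   vertex 1.8 4.0 3.2
  endloop
 endfacet
 facet normal 0.616 0.471 0.632
  outer loop
   vertex 3.0 2.7 3.0
   vertex 1.8 4.0 3.2
   vertex 3.2 1.5 3.7
  endloop
 endfacet
 facet normal 0.709 0.596 0.377
  outer loop
   vertex 3.0 2.7 3.0
   vertex 2.5 3.8 2.2
   vertex 1.8 4.0 3.2
  endloop
 endfacet
 facet normal 0.968 0.225 0.109
  outer loop
   vertex 3.0 2.7 3.0
   vertex 3.2 1.5 3.7
   vertex 3.5 0.5 3.1
  endloop
 endfacet
 facet normal 0.947 0.204 -0.249
  outer loop
   vertex 3.0 2.7 3.0
   vertex 3.5 0.5 3.1
   vertex 2.1 3.7 0.4
  endloop
 endfacet
 facet normal 0.938 0.264 -0.223
  outer loop
   vertex 3.0 2.7 3.0
   vertex 2.1 3.7 0.4
   vertex 2.5 3.8 2.2
  endloop
 endfacet
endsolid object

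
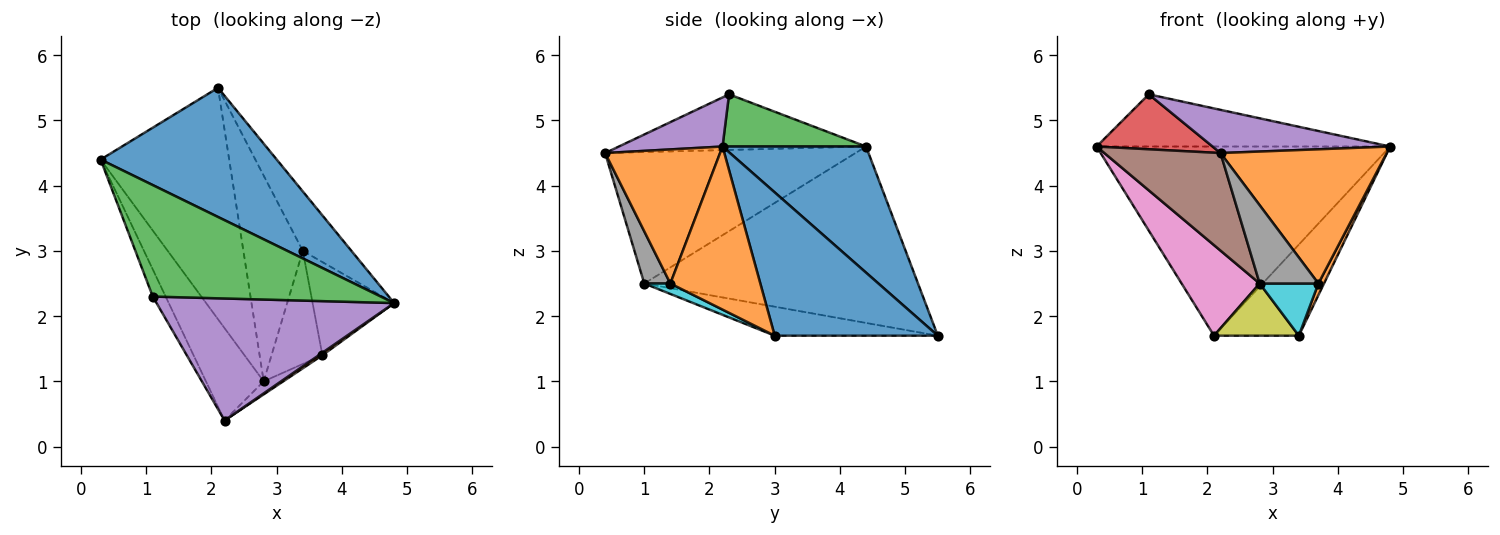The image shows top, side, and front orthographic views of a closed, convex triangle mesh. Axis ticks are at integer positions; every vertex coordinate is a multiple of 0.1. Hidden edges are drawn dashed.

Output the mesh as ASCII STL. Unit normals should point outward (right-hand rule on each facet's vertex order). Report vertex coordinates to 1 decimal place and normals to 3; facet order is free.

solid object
 facet normal 0.374 0.766 0.523
  outer loop
   vertex 2.1 5.5 1.7
   vertex 0.3 4.4 4.6
   vertex 4.8 2.2 4.6
  endloop
 endfacet
 facet normal 0.569 -0.822 0.015
  outer loop
   vertex 3.7 1.4 2.5
   vertex 4.8 2.2 4.6
   vertex 2.2 0.4 4.5
  endloop
 endfacet
 facet normal 0.203 0.415 0.887
  outer loop
   vertex 1.1 2.3 5.4
   vertex 4.8 2.2 4.6
   vertex 0.3 4.4 4.6
  endloop
 endfacet
 facet normal -0.886 -0.416 -0.205
  outer loop
   vertex 1.1 2.3 5.4
   vertex 0.3 4.4 4.6
   vertex 2.2 0.4 4.5
  endloop
 endfacet
 facet normal 0.191 -0.328 0.925
  outer loop
   vertex 1.1 2.3 5.4
   vertex 2.2 0.4 4.5
   vertex 4.8 2.2 4.6
  endloop
 endfacet
 facet normal -0.843 -0.391 -0.370
  outer loop
   vertex 2.8 1.0 2.5
   vertex 2.2 0.4 4.5
   vertex 0.3 4.4 4.6
  endloop
 endfacet
 facet normal -0.787 -0.225 -0.574
  outer loop
   vertex 2.8 1.0 2.5
   vertex 0.3 4.4 4.6
   vertex 2.1 5.5 1.7
  endloop
 endfacet
 facet normal 0.402 -0.903 -0.151
  outer loop
   vertex 2.8 1.0 2.5
   vertex 3.7 1.4 2.5
   vertex 2.2 0.4 4.5
  endloop
 endfacet
 facet normal -0.427 -0.222 -0.876
  outer loop
   vertex 3.4 3.0 1.7
   vertex 2.8 1.0 2.5
   vertex 2.1 5.5 1.7
  endloop
 endfacet
 facet normal 0.183 -0.412 -0.893
  outer loop
   vertex 3.4 3.0 1.7
   vertex 3.7 1.4 2.5
   vertex 2.8 1.0 2.5
  endloop
 endfacet
 facet normal 0.850 0.442 -0.288
  outer loop
   vertex 3.4 3.0 1.7
   vertex 2.1 5.5 1.7
   vertex 4.8 2.2 4.6
  endloop
 endfacet
 facet normal 0.893 -0.056 -0.447
  outer loop
   vertex 3.4 3.0 1.7
   vertex 4.8 2.2 4.6
   vertex 3.7 1.4 2.5
  endloop
 endfacet
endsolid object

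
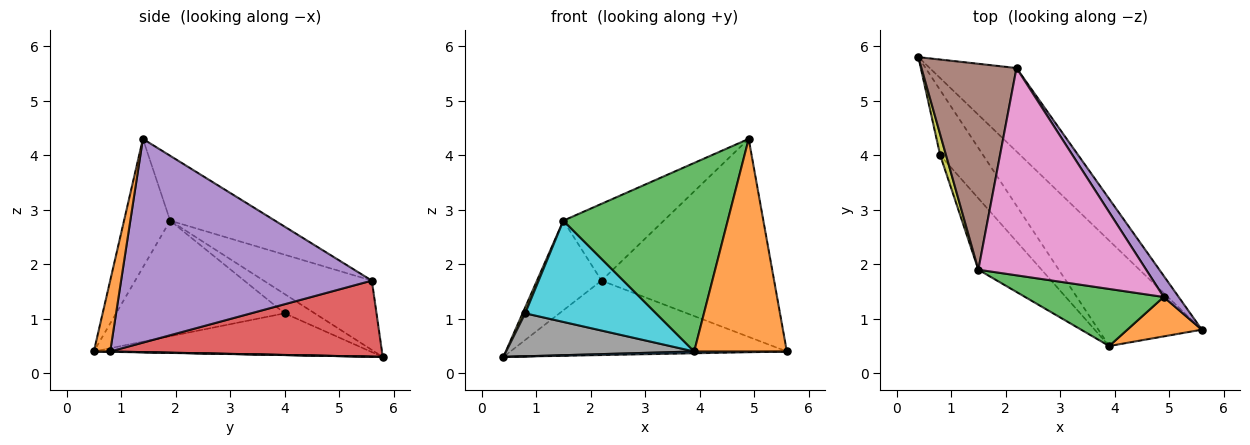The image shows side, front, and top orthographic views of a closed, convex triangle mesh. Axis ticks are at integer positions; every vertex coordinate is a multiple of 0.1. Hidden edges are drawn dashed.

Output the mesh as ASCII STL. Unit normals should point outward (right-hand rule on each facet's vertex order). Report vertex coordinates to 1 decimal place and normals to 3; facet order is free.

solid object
 facet normal 0.003 -0.017 -1.000
  outer loop
   vertex 3.9 0.5 0.4
   vertex 0.4 5.8 0.3
   vertex 5.6 0.8 0.4
  endloop
 endfacet
 facet normal 0.171 -0.969 0.180
  outer loop
   vertex 4.9 1.4 4.3
   vertex 3.9 0.5 0.4
   vertex 5.6 0.8 0.4
  endloop
 endfacet
 facet normal -0.259 -0.924 0.280
  outer loop
   vertex 1.5 1.9 2.8
   vertex 3.9 0.5 0.4
   vertex 4.9 1.4 4.3
  endloop
 endfacet
 facet normal 0.548 0.557 -0.624
  outer loop
   vertex 2.2 5.6 1.7
   vertex 5.6 0.8 0.4
   vertex 0.4 5.8 0.3
  endloop
 endfacet
 facet normal 0.822 0.566 0.060
  outer loop
   vertex 2.2 5.6 1.7
   vertex 4.9 1.4 4.3
   vertex 5.6 0.8 0.4
  endloop
 endfacet
 facet normal -0.556 0.332 0.762
  outer loop
   vertex 2.2 5.6 1.7
   vertex 0.4 5.8 0.3
   vertex 1.5 1.9 2.8
  endloop
 endfacet
 facet normal -0.341 0.327 0.882
  outer loop
   vertex 2.2 5.6 1.7
   vertex 1.5 1.9 2.8
   vertex 4.9 1.4 4.3
  endloop
 endfacet
 facet normal -0.630 -0.428 -0.648
  outer loop
   vertex 0.8 4.0 1.1
   vertex 0.4 5.8 0.3
   vertex 3.9 0.5 0.4
  endloop
 endfacet
 facet normal -0.953 -0.083 0.290
  outer loop
   vertex 0.8 4.0 1.1
   vertex 1.5 1.9 2.8
   vertex 0.4 5.8 0.3
  endloop
 endfacet
 facet normal -0.725 -0.563 -0.397
  outer loop
   vertex 0.8 4.0 1.1
   vertex 3.9 0.5 0.4
   vertex 1.5 1.9 2.8
  endloop
 endfacet
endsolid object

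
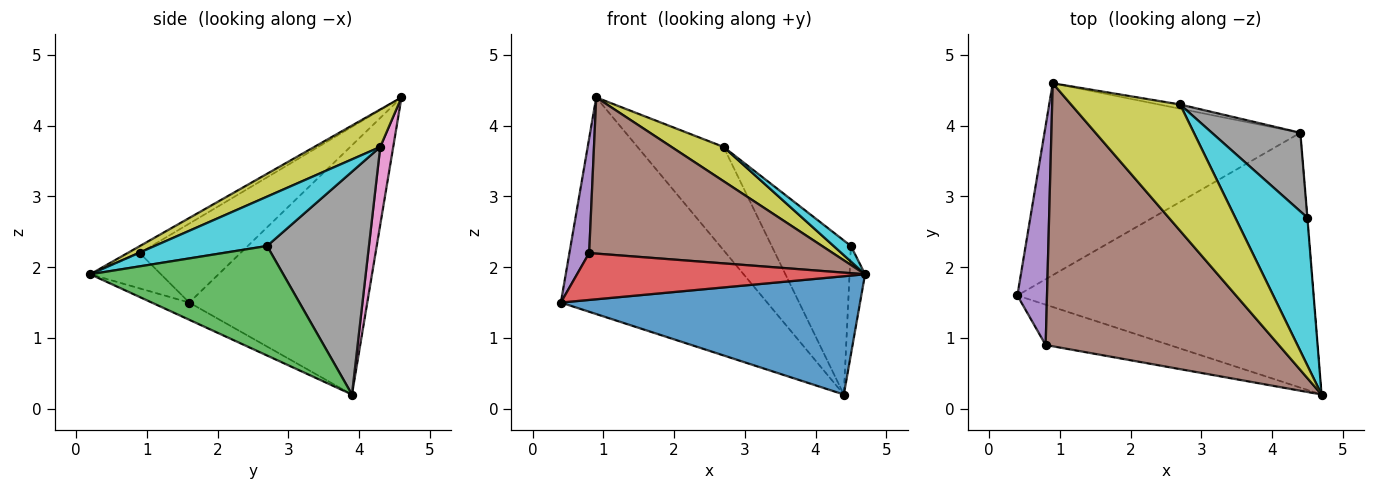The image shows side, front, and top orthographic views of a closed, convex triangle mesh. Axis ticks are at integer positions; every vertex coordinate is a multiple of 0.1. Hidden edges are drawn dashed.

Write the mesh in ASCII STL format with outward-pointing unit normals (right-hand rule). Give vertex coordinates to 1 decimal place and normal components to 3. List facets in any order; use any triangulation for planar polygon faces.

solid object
 facet normal -0.053 -0.420 -0.906
  outer loop
   vertex 4.4 3.9 0.2
   vertex 4.7 0.2 1.9
   vertex 0.4 1.6 1.5
  endloop
 endfacet
 facet normal -0.543 0.629 -0.557
  outer loop
   vertex 0.9 4.6 4.4
   vertex 4.4 3.9 0.2
   vertex 0.4 1.6 1.5
  endloop
 endfacet
 facet normal 0.997 0.080 -0.002
  outer loop
   vertex 4.5 2.7 2.3
   vertex 4.7 0.2 1.9
   vertex 4.4 3.9 0.2
  endloop
 endfacet
 facet normal -0.183 -0.745 -0.641
  outer loop
   vertex 0.8 0.9 2.2
   vertex 0.4 1.6 1.5
   vertex 4.7 0.2 1.9
  endloop
 endfacet
 facet normal -0.921 -0.181 0.346
  outer loop
   vertex 0.8 0.9 2.2
   vertex 0.9 4.6 4.4
   vertex 0.4 1.6 1.5
  endloop
 endfacet
 facet normal -0.025 -0.510 0.860
  outer loop
   vertex 0.8 0.9 2.2
   vertex 4.7 0.2 1.9
   vertex 0.9 4.6 4.4
  endloop
 endfacet
 facet normal 0.149 0.988 -0.041
  outer loop
   vertex 2.7 4.3 3.7
   vertex 4.4 3.9 0.2
   vertex 0.9 4.6 4.4
  endloop
 endfacet
 facet normal 0.753 0.586 0.299
  outer loop
   vertex 2.7 4.3 3.7
   vertex 4.5 2.7 2.3
   vertex 4.4 3.9 0.2
  endloop
 endfacet
 facet normal 0.315 -0.249 0.916
  outer loop
   vertex 2.7 4.3 3.7
   vertex 0.9 4.6 4.4
   vertex 4.7 0.2 1.9
  endloop
 endfacet
 facet normal 0.563 -0.087 0.822
  outer loop
   vertex 2.7 4.3 3.7
   vertex 4.7 0.2 1.9
   vertex 4.5 2.7 2.3
  endloop
 endfacet
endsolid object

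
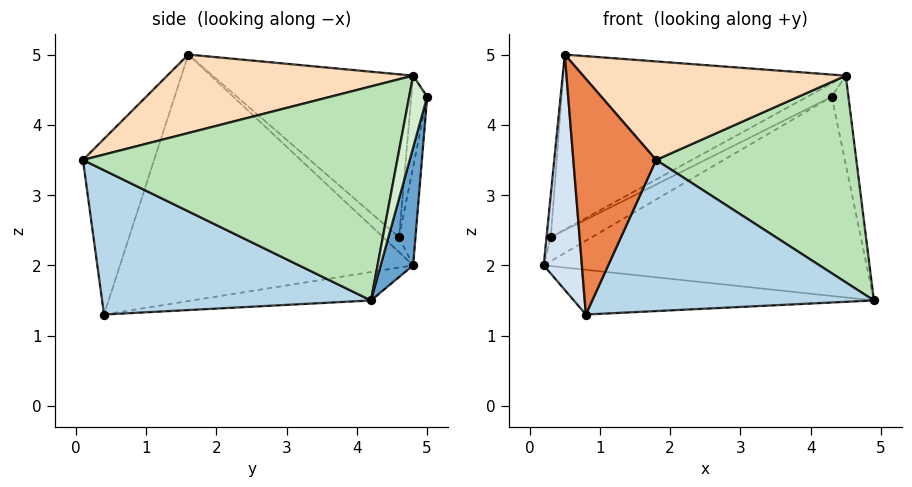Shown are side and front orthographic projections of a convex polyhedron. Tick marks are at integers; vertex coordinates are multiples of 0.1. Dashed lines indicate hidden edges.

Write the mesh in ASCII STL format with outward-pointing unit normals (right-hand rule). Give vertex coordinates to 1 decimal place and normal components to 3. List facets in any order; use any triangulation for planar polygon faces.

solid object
 facet normal 0.097 0.964 -0.246
  outer loop
   vertex 4.3 5.0 4.4
   vertex 4.9 4.2 1.5
   vertex 0.2 4.8 2.0
  endloop
 endfacet
 facet normal -0.086 0.145 -0.986
  outer loop
   vertex 0.8 0.4 1.3
   vertex 0.2 4.8 2.0
   vertex 4.9 4.2 1.5
  endloop
 endfacet
 facet normal 0.638 -0.669 -0.381
  outer loop
   vertex 0.8 0.4 1.3
   vertex 4.9 4.2 1.5
   vertex 1.8 0.1 3.5
  endloop
 endfacet
 facet normal -0.991 -0.129 -0.039
  outer loop
   vertex 0.8 0.4 1.3
   vertex 0.5 1.6 5.0
   vertex 0.2 4.8 2.0
  endloop
 endfacet
 facet normal -0.640 -0.744 0.190
  outer loop
   vertex 0.8 0.4 1.3
   vertex 1.8 0.1 3.5
   vertex 0.5 1.6 5.0
  endloop
 endfacet
 facet normal -0.324 0.811 0.487
  outer loop
   vertex 0.3 4.6 2.4
   vertex 4.3 5.0 4.4
   vertex 0.2 4.8 2.0
  endloop
 endfacet
 facet normal -0.907 0.240 0.347
  outer loop
   vertex 0.3 4.6 2.4
   vertex 0.2 4.8 2.0
   vertex 0.5 1.6 5.0
  endloop
 endfacet
 facet normal 0.412 -0.440 0.798
  outer loop
   vertex 4.5 4.8 4.7
   vertex 0.5 1.6 5.0
   vertex 1.8 0.1 3.5
  endloop
 endfacet
 facet normal -0.401 0.616 0.678
  outer loop
   vertex 4.5 4.8 4.7
   vertex 4.3 5.0 4.4
   vertex 0.3 4.6 2.4
  endloop
 endfacet
 facet normal -0.412 0.581 0.702
  outer loop
   vertex 4.5 4.8 4.7
   vertex 0.3 4.6 2.4
   vertex 0.5 1.6 5.0
  endloop
 endfacet
 facet normal 0.826 -0.526 0.202
  outer loop
   vertex 4.5 4.8 4.7
   vertex 1.8 0.1 3.5
   vertex 4.9 4.2 1.5
  endloop
 endfacet
 facet normal 0.733 0.679 -0.036
  outer loop
   vertex 4.5 4.8 4.7
   vertex 4.9 4.2 1.5
   vertex 4.3 5.0 4.4
  endloop
 endfacet
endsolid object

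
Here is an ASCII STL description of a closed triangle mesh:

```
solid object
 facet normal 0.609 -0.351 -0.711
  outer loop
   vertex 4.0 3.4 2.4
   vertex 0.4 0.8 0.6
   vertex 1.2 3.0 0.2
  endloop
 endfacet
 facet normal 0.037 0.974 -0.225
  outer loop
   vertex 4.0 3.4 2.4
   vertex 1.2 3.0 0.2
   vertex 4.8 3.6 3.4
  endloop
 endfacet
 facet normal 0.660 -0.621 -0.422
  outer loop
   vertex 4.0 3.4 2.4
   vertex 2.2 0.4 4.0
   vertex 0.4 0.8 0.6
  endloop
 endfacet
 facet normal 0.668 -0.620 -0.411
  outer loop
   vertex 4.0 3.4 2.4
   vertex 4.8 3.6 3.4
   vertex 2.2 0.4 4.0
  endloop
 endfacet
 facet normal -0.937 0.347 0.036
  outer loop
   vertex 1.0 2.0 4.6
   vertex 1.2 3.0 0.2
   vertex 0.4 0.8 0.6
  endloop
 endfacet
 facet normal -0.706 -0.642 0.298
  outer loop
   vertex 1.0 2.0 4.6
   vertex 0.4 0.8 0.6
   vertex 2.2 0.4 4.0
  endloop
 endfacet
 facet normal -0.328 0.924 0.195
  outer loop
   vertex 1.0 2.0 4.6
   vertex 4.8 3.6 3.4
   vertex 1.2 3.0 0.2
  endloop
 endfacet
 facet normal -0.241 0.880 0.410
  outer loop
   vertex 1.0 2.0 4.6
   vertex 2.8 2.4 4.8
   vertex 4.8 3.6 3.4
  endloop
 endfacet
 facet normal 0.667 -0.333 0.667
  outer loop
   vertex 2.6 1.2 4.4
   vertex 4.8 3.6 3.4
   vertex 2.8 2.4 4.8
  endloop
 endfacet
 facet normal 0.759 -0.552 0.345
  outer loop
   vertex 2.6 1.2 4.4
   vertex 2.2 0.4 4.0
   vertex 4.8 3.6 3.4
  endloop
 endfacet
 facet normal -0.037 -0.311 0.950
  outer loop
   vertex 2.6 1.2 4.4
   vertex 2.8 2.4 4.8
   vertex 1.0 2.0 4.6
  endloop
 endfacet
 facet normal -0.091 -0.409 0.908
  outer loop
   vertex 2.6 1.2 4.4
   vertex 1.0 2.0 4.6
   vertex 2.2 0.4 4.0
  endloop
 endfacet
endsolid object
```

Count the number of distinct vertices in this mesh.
8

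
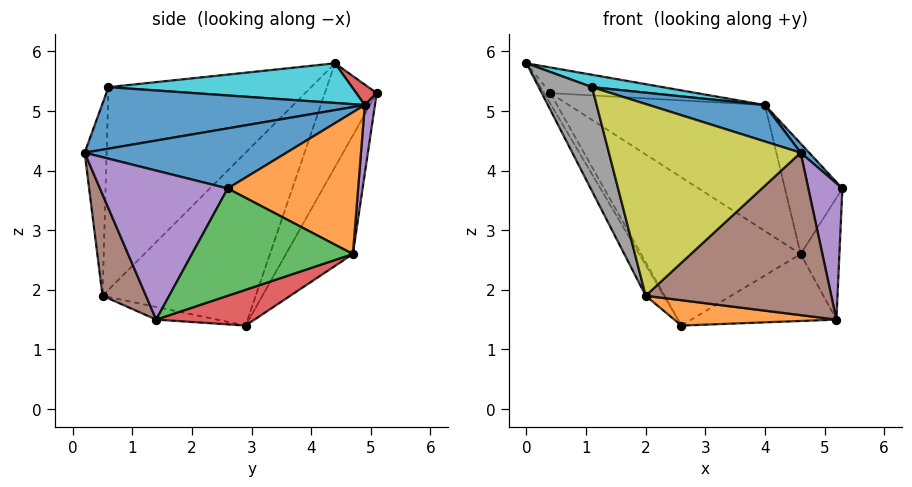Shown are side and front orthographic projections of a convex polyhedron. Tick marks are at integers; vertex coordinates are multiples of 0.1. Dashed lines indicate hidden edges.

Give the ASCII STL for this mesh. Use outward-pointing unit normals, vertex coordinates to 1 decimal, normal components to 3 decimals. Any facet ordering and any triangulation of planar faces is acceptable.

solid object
 facet normal 0.708 -0.030 0.706
  outer loop
   vertex 4.0 4.9 5.1
   vertex 4.6 0.2 4.3
   vertex 5.3 2.6 3.7
  endloop
 endfacet
 facet normal 0.899 0.396 0.184
  outer loop
   vertex 4.0 4.9 5.1
   vertex 5.3 2.6 3.7
   vertex 4.6 4.7 2.6
  endloop
 endfacet
 facet normal -0.841 0.100 -0.531
  outer loop
   vertex 2.0 0.5 1.9
   vertex 0.0 4.4 5.8
   vertex 2.6 2.9 1.4
  endloop
 endfacet
 facet normal 0.077 0.550 0.832
  outer loop
   vertex 0.4 5.1 5.3
   vertex 0.0 4.4 5.8
   vertex 4.0 4.9 5.1
  endloop
 endfacet
 facet normal 0.052 0.996 -0.067
  outer loop
   vertex 0.4 5.1 5.3
   vertex 4.0 4.9 5.1
   vertex 4.6 4.7 2.6
  endloop
 endfacet
 facet normal -0.841 0.101 -0.531
  outer loop
   vertex 0.4 5.1 5.3
   vertex 2.6 2.9 1.4
   vertex 0.0 4.4 5.8
  endloop
 endfacet
 facet normal -0.311 0.742 -0.594
  outer loop
   vertex 0.4 5.1 5.3
   vertex 4.6 4.7 2.6
   vertex 2.6 2.9 1.4
  endloop
 endfacet
 facet normal -0.940 -0.247 -0.235
  outer loop
   vertex 1.1 0.6 5.4
   vertex 0.0 4.4 5.8
   vertex 2.0 0.5 1.9
  endloop
 endfacet
 facet normal -0.114 -0.994 -0.001
  outer loop
   vertex 1.1 0.6 5.4
   vertex 2.0 0.5 1.9
   vertex 4.6 0.2 4.3
  endloop
 endfacet
 facet normal 0.178 -0.052 0.983
  outer loop
   vertex 1.1 0.6 5.4
   vertex 4.0 4.9 5.1
   vertex 0.0 4.4 5.8
  endloop
 endfacet
 facet normal 0.284 -0.125 0.950
  outer loop
   vertex 1.1 0.6 5.4
   vertex 4.6 0.2 4.3
   vertex 4.0 4.9 5.1
  endloop
 endfacet
 facet normal -0.070 -0.187 -0.980
  outer loop
   vertex 5.2 1.4 1.5
   vertex 2.0 0.5 1.9
   vertex 2.6 2.9 1.4
  endloop
 endfacet
 facet normal 0.958 0.231 -0.169
  outer loop
   vertex 5.2 1.4 1.5
   vertex 4.6 4.7 2.6
   vertex 5.3 2.6 3.7
  endloop
 endfacet
 facet normal 0.234 0.345 -0.909
  outer loop
   vertex 5.2 1.4 1.5
   vertex 2.6 2.9 1.4
   vertex 4.6 4.7 2.6
  endloop
 endfacet
 facet normal 0.962 -0.256 0.096
  outer loop
   vertex 5.2 1.4 1.5
   vertex 5.3 2.6 3.7
   vertex 4.6 0.2 4.3
  endloop
 endfacet
 facet normal 0.214 -0.914 -0.346
  outer loop
   vertex 5.2 1.4 1.5
   vertex 4.6 0.2 4.3
   vertex 2.0 0.5 1.9
  endloop
 endfacet
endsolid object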